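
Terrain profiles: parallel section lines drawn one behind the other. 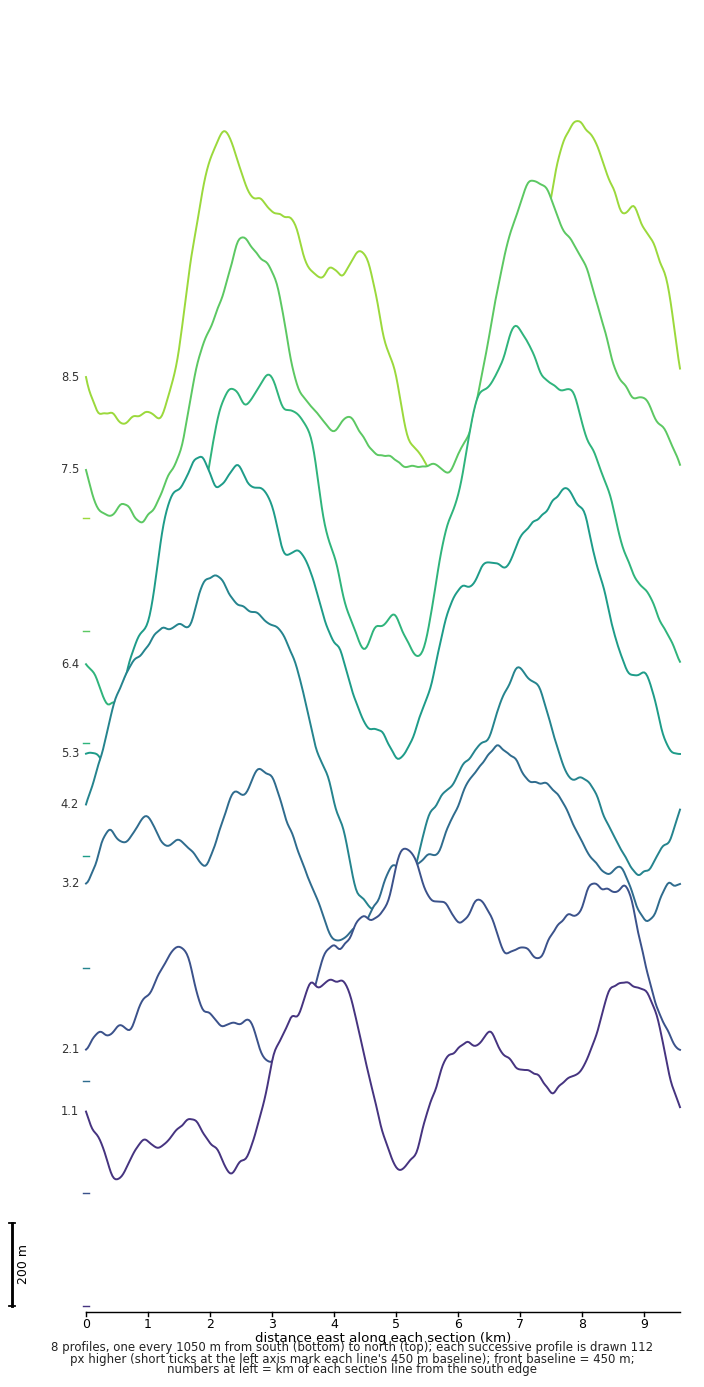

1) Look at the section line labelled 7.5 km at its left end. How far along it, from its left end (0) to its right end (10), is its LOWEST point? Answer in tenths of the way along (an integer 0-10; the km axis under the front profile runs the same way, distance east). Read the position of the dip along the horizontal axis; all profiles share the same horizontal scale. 1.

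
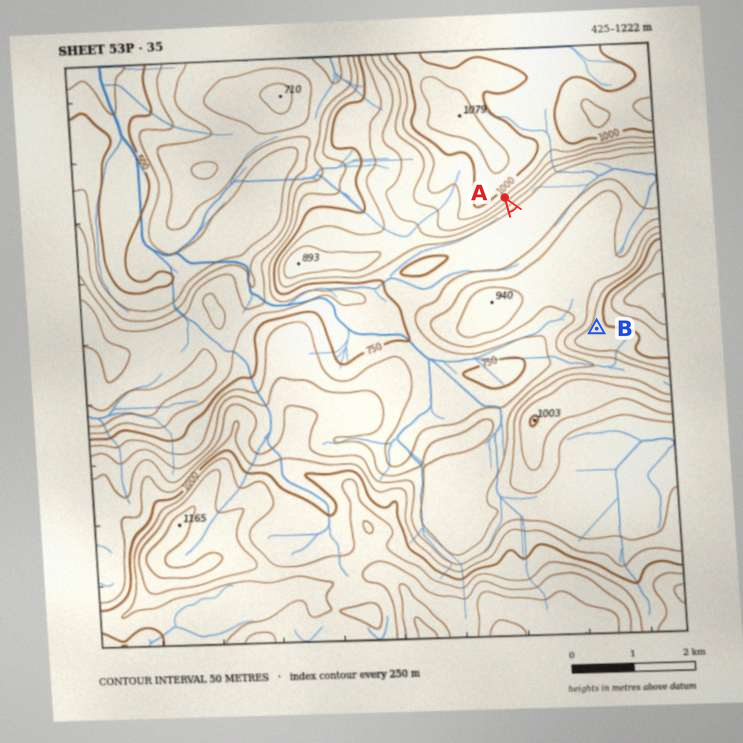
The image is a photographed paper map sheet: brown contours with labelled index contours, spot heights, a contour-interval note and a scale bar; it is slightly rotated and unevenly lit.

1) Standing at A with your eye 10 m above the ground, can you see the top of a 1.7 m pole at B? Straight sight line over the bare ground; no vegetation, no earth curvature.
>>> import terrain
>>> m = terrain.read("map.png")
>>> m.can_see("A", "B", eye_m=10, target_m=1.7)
True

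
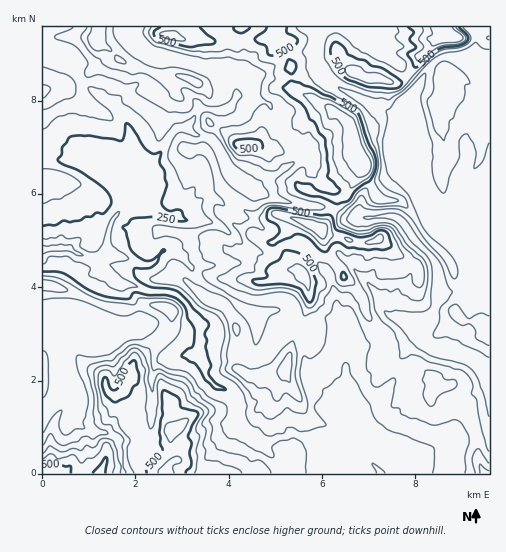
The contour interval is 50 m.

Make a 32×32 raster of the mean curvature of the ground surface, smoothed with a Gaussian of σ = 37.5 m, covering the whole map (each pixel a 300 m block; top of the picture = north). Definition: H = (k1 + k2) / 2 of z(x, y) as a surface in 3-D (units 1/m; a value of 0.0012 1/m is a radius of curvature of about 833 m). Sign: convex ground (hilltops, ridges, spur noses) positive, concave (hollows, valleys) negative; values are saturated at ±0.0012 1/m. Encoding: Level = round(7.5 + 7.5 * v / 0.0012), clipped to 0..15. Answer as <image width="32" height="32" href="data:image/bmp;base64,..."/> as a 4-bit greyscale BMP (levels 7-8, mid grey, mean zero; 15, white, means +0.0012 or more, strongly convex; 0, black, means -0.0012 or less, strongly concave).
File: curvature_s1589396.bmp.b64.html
<image width="32" height="32" href="data:image/bmp;base64,Qk12AgAAAAAAAHYAAAAoAAAAIAAAACAAAAABAAQAAAAAAAACAAATCwAAEwsAABAAAAAAAAAAAAAAABEREQAiIiIAMzMzAERERABVVVUAZmZmAHd3dwCIiIgAmZmZAKqqqgC7u7sAzMzMAN3d3QDu7u4A////AKt50pe5lamdeHd3eHeHeE2Vh/DjWpVnhlqHd4d3h3aIgnWQpYqIV1RWZ3eHd3ZmaIVVi5Wdw0RnpYmHd3d4hpZaVal1eL+narW1d3aoiYe1h1Lqdax1VFeV5mdnaHp4hpZV98H5o0K5fVaGaneJm8SWe+T3Y2V/yZ8nd3mHi7l1lZQm+DVmW0VfSXdph6UzR4d3dFa3hVt3aFt2Z5lWhpqHd3Zla3U+d3aodlu1Zol6d3V8lp8Eald2dmR9FWZ9eFWup5yRL8NVMm41qHaYSWj/hHEleORqz8rLXrGFqUhnRXlKx5pHd2Wq5S8lupkfV4ozVFk2WZeGSIODNmzQx3dCX0mqdom3WrY1rP/6CoWImJZbisyIRbVFj+Ul81lpd5eHk5VCVcdo/9SCAAD0iHiId6hYmmZqgyAErx7/VpdoiaqFhmh5qEWM+janRlW1iLp1aHZolcJnVLOZzidl1ZdVZ3hnapaEd7dSis8mdrhoh3d4WFy8D/6Hc4nmJ3W3WIZ3ekeyJqlZaIV49HZmx2h2eLZ4iExVaVZ2ztWVZsd3l5pVh4qjhHY1fvYhYVu4abqTZ2l3XneH7LkQKK8FqHh4W2WYveZWZFl0PP/nwNmHdlWPpkIUVVlplIuWQ/ckZmZdt1M2ysqHyIO8RWZOhziIa6Vn/Xh5l5h1dWd4ec9J"/>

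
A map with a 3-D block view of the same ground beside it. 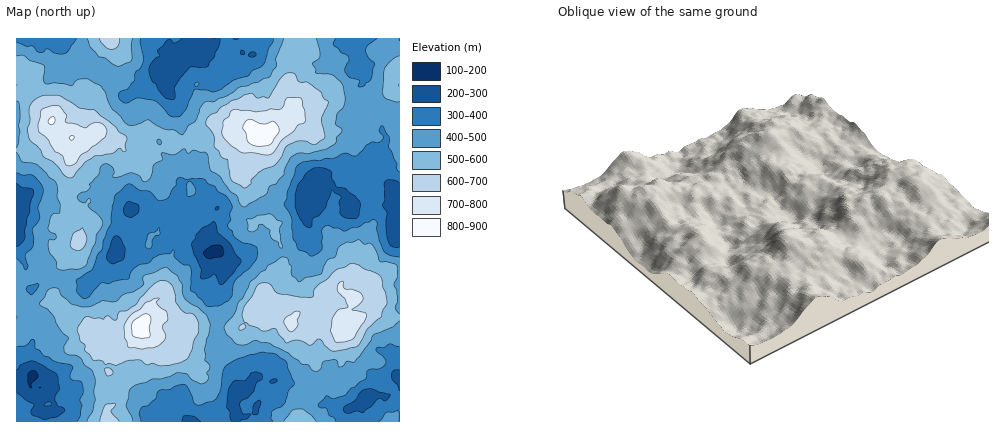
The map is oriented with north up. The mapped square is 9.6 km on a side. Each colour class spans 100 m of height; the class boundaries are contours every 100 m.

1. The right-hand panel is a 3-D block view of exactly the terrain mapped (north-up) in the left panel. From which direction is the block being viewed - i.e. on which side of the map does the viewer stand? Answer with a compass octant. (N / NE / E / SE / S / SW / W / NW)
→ SW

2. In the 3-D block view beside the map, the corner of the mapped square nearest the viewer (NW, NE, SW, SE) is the SW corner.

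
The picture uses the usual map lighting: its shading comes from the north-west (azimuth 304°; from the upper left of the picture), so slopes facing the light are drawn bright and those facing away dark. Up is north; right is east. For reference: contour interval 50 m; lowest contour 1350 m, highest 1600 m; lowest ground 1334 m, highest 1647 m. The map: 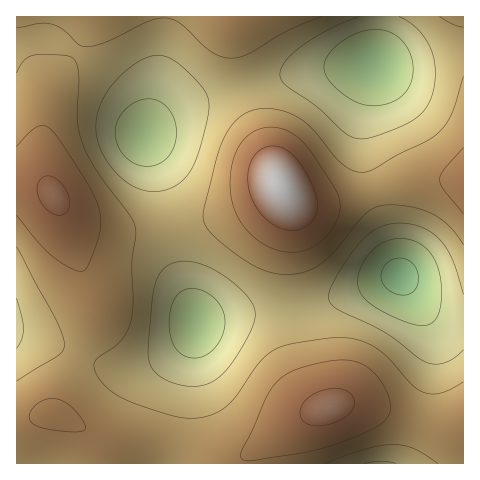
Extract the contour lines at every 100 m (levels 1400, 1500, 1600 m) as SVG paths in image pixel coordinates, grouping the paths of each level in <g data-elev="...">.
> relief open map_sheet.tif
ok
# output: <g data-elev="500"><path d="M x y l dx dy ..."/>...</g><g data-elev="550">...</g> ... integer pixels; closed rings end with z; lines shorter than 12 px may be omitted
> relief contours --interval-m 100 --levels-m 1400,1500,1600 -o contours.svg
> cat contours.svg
<g data-elev="1400"><path d="M189 358l-9-5-7-9-3-11-1-14 2-13 5-10 9-6 9-2 13 5 10 8 6 11 2 13-4 14-9 11-11 7z"/><path d="M414 325l-19-8-20-10-11-9-5-10-1-14 7-15 11-12 14-7 15-1 15 5 12 11 7 15 3 24-1 12-3 9-4 6-5 4-6 1z"/><path d="M143 166l-12-5-9-9-6-12-1-11 4-12 10-11 11-6 12-1 10 4 9 9 5 12 0 14-4 13-7 9-11 6z"/><path d="M368 105l-17-5-17-13-8-12-2-12 3-7 6-7 16-12 19-7 16 0 13 6 11 12 5 15-1 15-6 13-9 9-14 5z"/></g><g data-elev="1500"><path d="M325 463l40-14 28-4 11 0 9 3 25 15"/><path d="M463 382l-22 11-9 1-8-2-12-7-23-27-13-10-19-8-20-3-45 7-19 6-15 14-28 39-12 9-12 5-17 1-16-2-40-13-20-10-14-15-4-8-1-6 4-6 22-17 6-8 4-10 3-17-1-41 4-29-1-11-6-11-33-45-13-25-5-21 1-47-2-10-3-6-4-3-6-2-31 0-9 6-7 12"/><path d="M17 247l40 74 6 14 1 9-1 6-4 5-42 26"/><path d="M463 76l-11 37-6 11-7 8-13 9-28 14-24 14-9 3-10-1-12-6-9-9-22-28-9-8-10-5-13-5-13-2-11 1-11 4-13 11-10 19-7 21-12 52 2 8 4 7 24 21 25 16 22 6 21-1 18-8 15-13 30-37 10-7 9-3 26 1 23 8 16 11 15 20"/><path d="M17 27l23-4 12 1 11 6 17 15 8 2 21-6 42-21 9-2 8 0 7 2 7 5 21 20 10 8 9 4 10 1 16-4 38-22 36-15"/><path d="M440 17l13 7 10 3"/></g><g data-elev="1600"><path d="M310 425l8 1 9-1 17-7 6-5 4-6 0-5-2-6-6-6-11-2-13 2-11 6-8 8-3 8 2 8z"/><path d="M288 230l13-1 11-7 5-12-1-14-9-22-13-18-13-9-7-1-7 1-9 5-7 10-3 13 1 15 6 14 9 13 12 9z"/><path d="M56 215l6 0 5-4 3-5-1-9-4-9-6-7-7-5-6 0-5 3-3 3 0 12 7 13 5 5z"/></g>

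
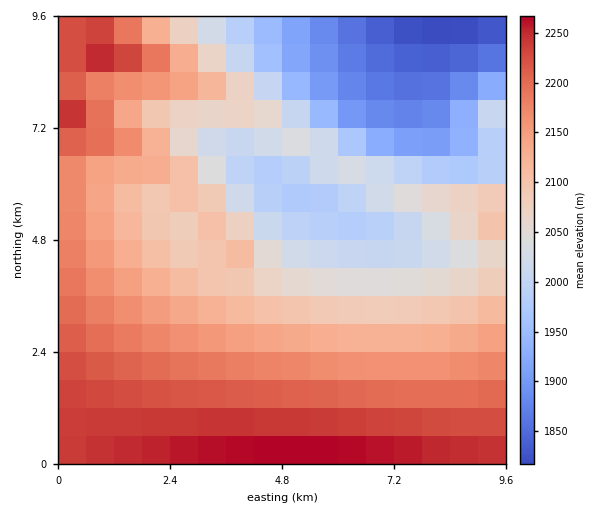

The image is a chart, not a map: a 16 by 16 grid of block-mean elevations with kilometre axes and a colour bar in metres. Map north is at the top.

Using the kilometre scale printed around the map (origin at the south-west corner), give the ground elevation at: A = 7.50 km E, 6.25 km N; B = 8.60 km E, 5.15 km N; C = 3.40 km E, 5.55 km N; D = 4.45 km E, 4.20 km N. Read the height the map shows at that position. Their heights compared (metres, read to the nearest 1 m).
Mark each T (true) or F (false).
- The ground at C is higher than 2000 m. T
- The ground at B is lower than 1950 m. F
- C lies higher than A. T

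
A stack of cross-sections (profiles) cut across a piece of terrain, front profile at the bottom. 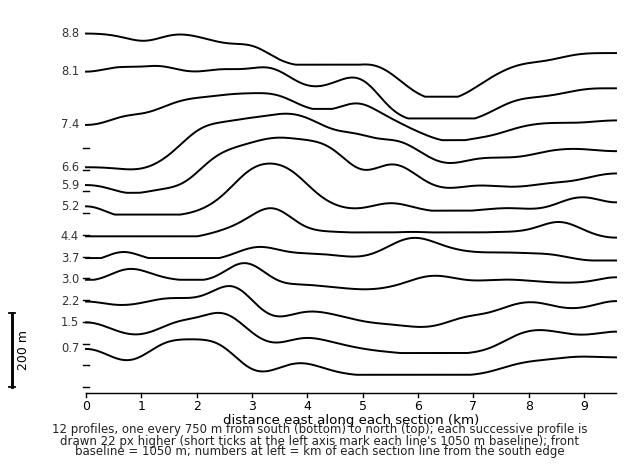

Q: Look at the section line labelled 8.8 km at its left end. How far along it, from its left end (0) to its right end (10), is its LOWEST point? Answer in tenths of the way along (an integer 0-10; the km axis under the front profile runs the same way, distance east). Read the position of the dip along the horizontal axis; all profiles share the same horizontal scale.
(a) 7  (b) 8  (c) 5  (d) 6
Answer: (a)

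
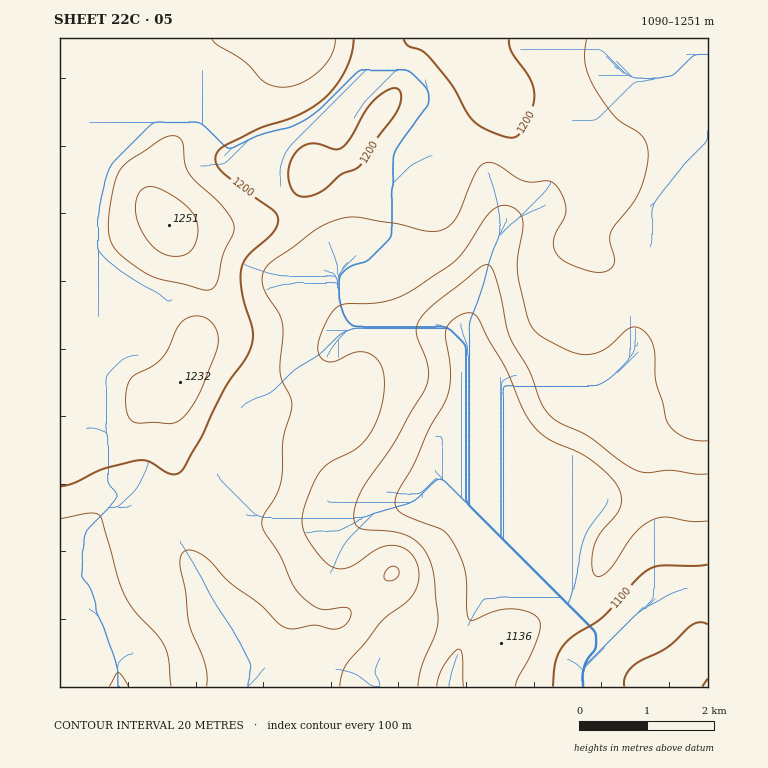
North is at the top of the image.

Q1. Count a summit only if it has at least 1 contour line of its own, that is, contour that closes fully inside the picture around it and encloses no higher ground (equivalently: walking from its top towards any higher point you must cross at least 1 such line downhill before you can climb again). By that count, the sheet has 2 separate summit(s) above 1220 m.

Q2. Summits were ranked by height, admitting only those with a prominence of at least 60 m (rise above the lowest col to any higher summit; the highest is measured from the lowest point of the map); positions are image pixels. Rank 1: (169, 225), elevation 1251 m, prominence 161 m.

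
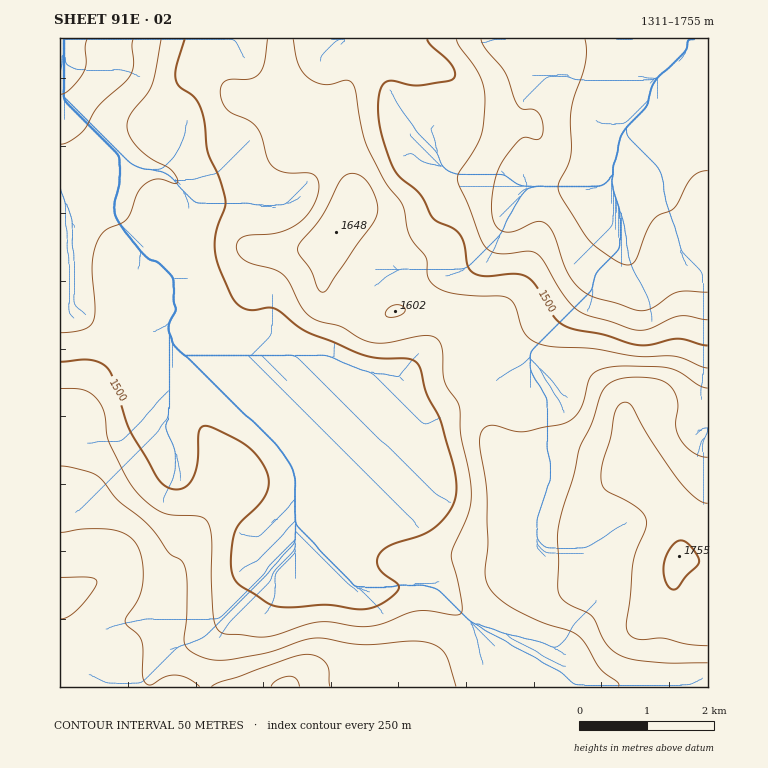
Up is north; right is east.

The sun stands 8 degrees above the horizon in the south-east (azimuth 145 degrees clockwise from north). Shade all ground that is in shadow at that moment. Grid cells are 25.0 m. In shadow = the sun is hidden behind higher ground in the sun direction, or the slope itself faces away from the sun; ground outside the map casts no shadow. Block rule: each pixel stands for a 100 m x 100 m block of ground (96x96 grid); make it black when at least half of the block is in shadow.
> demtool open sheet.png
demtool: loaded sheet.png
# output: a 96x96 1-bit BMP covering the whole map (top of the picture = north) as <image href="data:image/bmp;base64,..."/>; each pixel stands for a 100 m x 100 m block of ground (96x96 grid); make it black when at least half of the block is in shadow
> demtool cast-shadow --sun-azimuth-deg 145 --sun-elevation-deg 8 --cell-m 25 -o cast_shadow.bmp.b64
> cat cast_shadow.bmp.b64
<image width="96" height="96" href="data:image/bmp;base64,Qk2+BAAAAAAAAD4AAAAoAAAAYAAAAGAAAAABAAEAAAAAAIAEAAATCwAAEwsAAAIAAAAAAAAA////AAAAAAAAAAAAAAAAAAAAAAAAAAAfgAAAAAAAAAAAAAH/wAAAAAAAAAAAAAH/4AAAAAAAAAAAAAP/+AAAAAAAAAAAAAH//AAAAAAAAAAAAAH//gAAAAAAAAAAAAH//x+AAAAAAAAAAAD//x/AAAAAAAAAAAD////gAAAAAAAAAAB////wAAAAAAAAAAA////4AAAAAAAAAAAf///4AAAAAAAAAAAH/j/gAAAAAAAAAAAA4AAAAAAAAAAAAAAAAAAAAAAAAAAAAAAAAAAAAAAAAAAAAAAAAAAAAAAAAAAAAAAAAAAAAAAAAAAAAAAAAAAAAAAAAAAAAAAAAAAAAAAAAAAAAAAAAAAAAAAAAAAAAAAAAAABAAAAAAAAAAAAAAAD4AAAAAAAAAAAAAAB8AAAAAAAAAAAAAAB+AAAAAAAAAAAAAAB/AAAAAAAAAAAAAAA+AAAAAAAAAAAAAAAeAAAAAAAAAAAAAAAcAAAAAAAAAAAAAAAAAAAAAAAAAAAAAAAAAAAAAAAAAAAAAAAAAAAAAAAAAAAAAAAAAAAAAAAAAAAAAAAAAAAAAAAAAAAAAAAAAAAAAAAAAAAAAAAAAAAAAAAAAAAAAAAAAAAAAAAAAAAAAAAAAA+AAAAAAAAAAAAAAA/AAAAAAAAAAAAAAB/AAAAAAAAAAAAAAA/gAAAAAAAAAAAAAA/wAAAAAAAAAAAAAAf4AAAAAAAAAAAAAAf8AAAAAAAAAAAAAAP/wAAAAAAAAAAAAAH/+AAAAAAAAAAAAAH//AAAAAAAAAAAAAH//AAAAAAAAAAAAAP//AAAAAAAAAAAAAP/+AAAAAAAAAAAAAf/+AAAAAAAAAAAAAf/+AAAAAAAAAAAAA//+AAAAAAAAAAAAA///AAAAAAAAAAAAA///AAAAAAAAAAAAA///AAAAAAAAAAAgAf/+AAAAAAAAAAB4Af/8AAAAAAAAAAB4Af/gAAAAAAAAAAA8AfwAAAAAAAAAAAAMAPAAAAAAAAAAAAAGAAAAAAAAAAAAAAAHAAAAAAAAAAAAAAAHAAAAAAAAAAAAAAAHgAAAAAAAAB/AAAADgAAAAAAAAD/gAAADgAAAAAAAAD/wAAAAAAAAAAAAAB/4AAAAAAAAAAAAAA/4AAAAAAAAAAAAAA/8AAAAAAAAAAAAAAf8AAAAAAAAAAAAAAP8AAAAAAAAAAAAAAD+AAAAAAAAAAAAAAB8AAAAAAAAAAAAAAAAAAAAAAAAAAAAAAAAAAAAAAAAAAAAAAAAAAAAAAAAAAAAAAAAAAAAAAAAAAAAAAAAAAAAAAAAAAAAAAAAAAAAAAAAAAAAAAAAAAAAAAAAAAAAAAAAAAAAAAAAAAAAAAAAAAAAAAAAAAAAAAAAAAAAAAAAAAOAAAAAAAAAAAAAAAPAAAAAAAAAAAAAAAPAAAAAAAAAAAAAAAPAAAAAAAAAAAAAAAAAAAAAAAAAAAAAAAAAAAAAAAAAAAAAAAAAAAAAAAAAAAAAAAAAAAAAAAAAAAAAAAAAAAAAAAAAAAAAAAAAAAAAAAAAAAAAA="/>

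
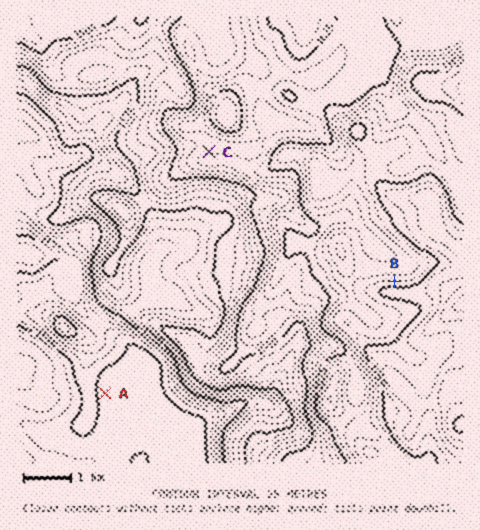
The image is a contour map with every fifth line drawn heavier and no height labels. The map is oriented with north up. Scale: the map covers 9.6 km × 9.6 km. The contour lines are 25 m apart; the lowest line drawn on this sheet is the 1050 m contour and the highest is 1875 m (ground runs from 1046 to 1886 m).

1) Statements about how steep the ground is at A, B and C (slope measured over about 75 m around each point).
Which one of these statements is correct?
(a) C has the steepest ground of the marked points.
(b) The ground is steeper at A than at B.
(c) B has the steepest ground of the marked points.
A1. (c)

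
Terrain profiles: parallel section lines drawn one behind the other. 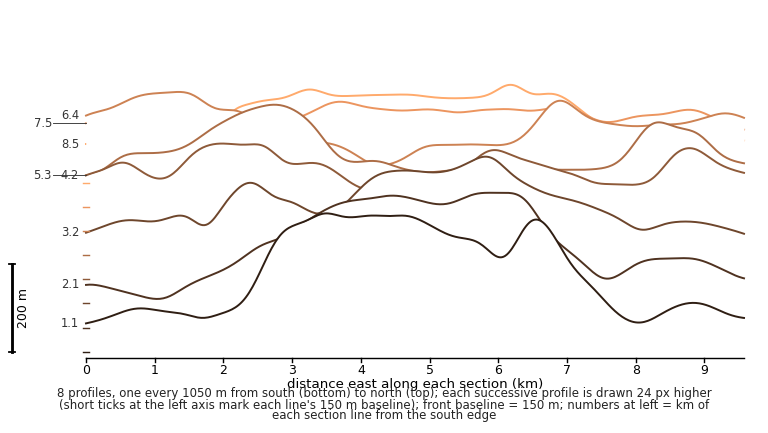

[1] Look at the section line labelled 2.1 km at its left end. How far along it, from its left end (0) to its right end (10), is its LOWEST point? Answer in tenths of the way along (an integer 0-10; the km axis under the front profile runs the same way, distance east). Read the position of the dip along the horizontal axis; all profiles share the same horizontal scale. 1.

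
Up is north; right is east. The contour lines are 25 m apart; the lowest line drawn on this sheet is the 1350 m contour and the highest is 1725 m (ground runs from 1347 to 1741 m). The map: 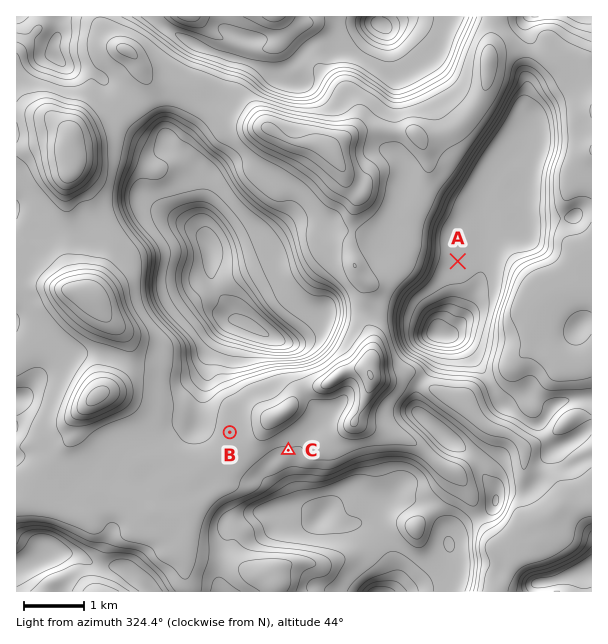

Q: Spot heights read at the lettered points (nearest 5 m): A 1480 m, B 1610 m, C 1600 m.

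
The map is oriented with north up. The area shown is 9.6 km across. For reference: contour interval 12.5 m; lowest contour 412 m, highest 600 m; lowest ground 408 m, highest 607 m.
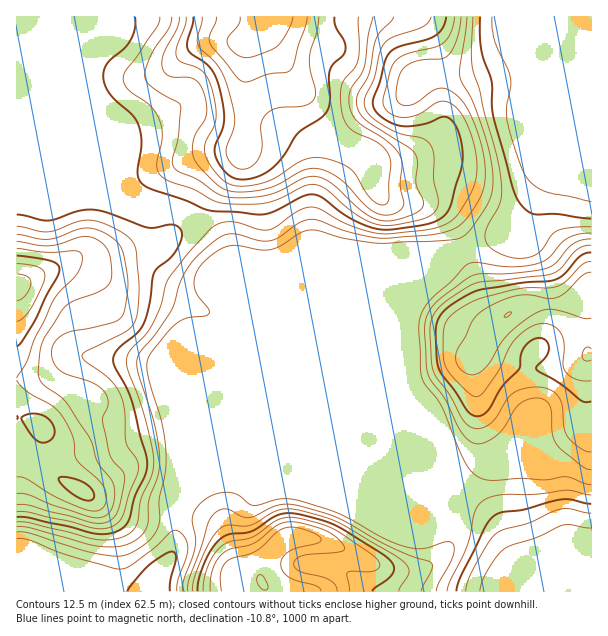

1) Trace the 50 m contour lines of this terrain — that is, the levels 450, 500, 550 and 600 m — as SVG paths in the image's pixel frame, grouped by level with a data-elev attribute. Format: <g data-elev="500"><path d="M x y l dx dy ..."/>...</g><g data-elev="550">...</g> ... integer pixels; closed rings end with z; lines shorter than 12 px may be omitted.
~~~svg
<g data-elev="450"><path d="M447 591l3-10 17-36 8-33 3-6 5-5 8-4 10-2 35-1 30-4 25 5"/><path d="M17 538l13 2 36 15 54 14 12-4 23-17 15-15 4-3 3 1 8 6 3 11-2 10-8 23-1 10"/><path d="M591 227l-21 1-13 3-6 5-12 16-6 4-8 2-10 0-11-3-12-6-5-6-2-6 1-6 14-27 2-18-6-33-12-40-5-24-7-21-1-18 2-33"/></g><g data-elev="500"><path d="M372 591l2-3 15-10 4-6 1-6-6-8-55-34-28-8-17-3-13 3-24 16-21 2-11 6-7 9-8 14-5 16-1 12"/><path d="M17 517l13 1 71 16 16-3 6-3 5-6 7-25 11-24 1-12-15-60-6-14-11-21-2-9 6-9 18-15 6-7 6-20 5-33 4-5 10-8 6-7 6-10 2-9-2-6-6-3-27 3-39-15-13-3-17 1-30 10-31-7"/><path d="M591 253l-10 3-17 18-9 6-33 3-37 6-16 5-17 11-9 7-6 9-1 12 1 27 3 11 15 21 12 18 6 5 7 1 8-5 14-24 17-18 2-14 3-7 6-7 7-3 5 0 4 3 3 7-2 8-10 10-1 3 25 15 20 16 4 2 6-1"/><path d="M135 17l0 12-4 10-6 9-18 15-3 6-1 8 2 7 4 9 23 22 6 10 4 18-4 31 1 6 4 5 9 4 32 11 23 10 50 4 13-1 33-17 12-1 8 3 18 14 14 9 17 7 14 2 39-5 17-7 8-11 11-36 2-15-2-15-5-14-6-8-7-2-21 8-14 1-9 0-10-4-9-6-5-6-2-6 12-42 5-9 9-6 26-7 10-4 8-8 3-11"/></g><g data-elev="550"><path d="M263 590l4-1 1-4-4-7-4-3-3 3 0 3 3 6z"/><path d="M17 477l9 1 29 19 32 13 12 0 4-3 3-4 0-9-4-9-26-26-3-22-11-22-11-10-26-15-8-10"/><path d="M17 378l10-16 7-23 19-38 6-8 18-20 4-7 1-8-1-4-6-3-28 1-30-4"/><path d="M186 17l-1 10-8 20-1 9 5 6 20 8 5 5 4 9 5 18 1 15-2 9-9 17 0 9 4 12 12 14 6 5 7 3 21-1 19-6 29-19 11-2 10 0 15 5 11 5 6 7 13 22 7 6 7 2 4-2 2-5 2-34-2-9-4-6-7-6-22-10-6-5-6-8-3-12-1-15 2-9 3-6 11-12 3-9-1-40"/></g><g data-elev="600"><path d="M240 17l-1 7-10 12-2 6 2 5 5 6 6 3 6 2 18-5 14-7 10-16 5-13"/></g>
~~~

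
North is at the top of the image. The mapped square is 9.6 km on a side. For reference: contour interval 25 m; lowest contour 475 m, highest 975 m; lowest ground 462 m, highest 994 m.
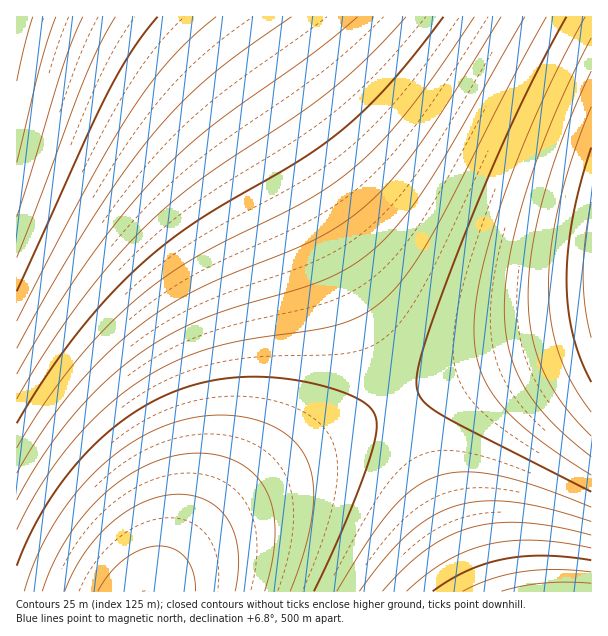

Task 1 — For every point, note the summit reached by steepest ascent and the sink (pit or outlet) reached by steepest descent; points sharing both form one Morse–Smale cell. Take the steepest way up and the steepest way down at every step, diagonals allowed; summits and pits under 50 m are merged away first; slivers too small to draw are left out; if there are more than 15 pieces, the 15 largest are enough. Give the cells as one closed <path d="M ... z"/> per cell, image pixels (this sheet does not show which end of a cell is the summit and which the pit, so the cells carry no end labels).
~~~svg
<path d="M158 16l-142 1 1 575 135 0 47-58 53-47 57-39 88-46-79-166-44-78-34-53-26-33-26-28z"/><path d="M591 16l-433 1 18 14 38 41 26 33 34 53 44 78 80 167 25-12 68-25 101-31z"/><path d="M591 336l-100 30-68 25-26 13 83 188 112-1z"/><path d="M396 403l-69 35-30 18-45 31-53 47-24 27-23 30 327 1-41-98z"/>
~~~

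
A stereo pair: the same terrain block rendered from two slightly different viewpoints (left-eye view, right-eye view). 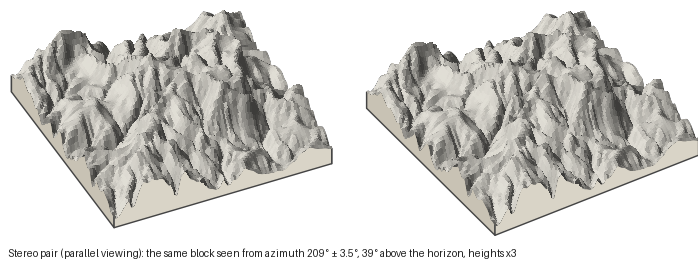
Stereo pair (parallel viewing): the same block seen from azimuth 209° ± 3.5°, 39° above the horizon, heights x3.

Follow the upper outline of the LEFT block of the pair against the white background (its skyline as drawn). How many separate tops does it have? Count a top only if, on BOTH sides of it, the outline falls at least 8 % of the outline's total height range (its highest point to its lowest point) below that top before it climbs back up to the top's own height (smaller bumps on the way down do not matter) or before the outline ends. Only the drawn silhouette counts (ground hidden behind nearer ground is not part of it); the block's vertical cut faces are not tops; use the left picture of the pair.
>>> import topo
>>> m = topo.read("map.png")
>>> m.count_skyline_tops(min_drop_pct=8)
2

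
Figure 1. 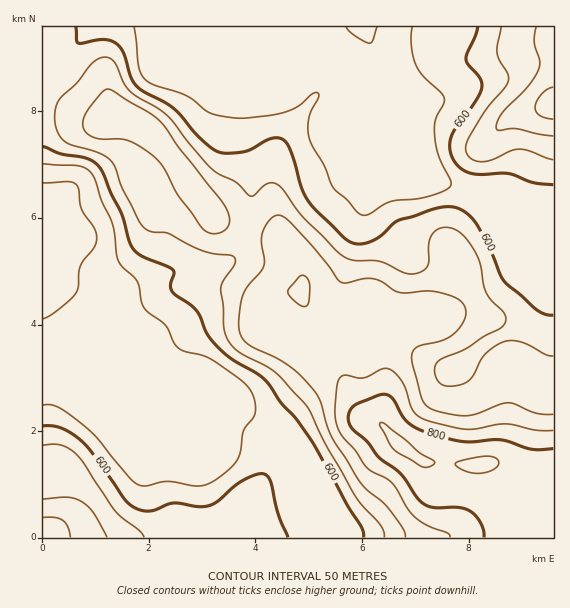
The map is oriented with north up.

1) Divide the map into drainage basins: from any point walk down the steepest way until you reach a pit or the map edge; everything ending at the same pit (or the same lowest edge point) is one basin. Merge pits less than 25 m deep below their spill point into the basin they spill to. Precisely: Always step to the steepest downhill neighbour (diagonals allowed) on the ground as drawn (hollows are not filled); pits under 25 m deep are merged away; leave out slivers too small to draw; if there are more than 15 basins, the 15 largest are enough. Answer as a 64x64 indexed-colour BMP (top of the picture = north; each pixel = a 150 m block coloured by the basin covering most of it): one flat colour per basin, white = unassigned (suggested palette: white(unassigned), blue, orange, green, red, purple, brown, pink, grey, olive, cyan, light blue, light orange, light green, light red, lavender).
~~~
<image width="64" height="64" href="data:image/bmp;base64,Qk12CAAAAAAAAHYAAAAoAAAAQAAAAEAAAAABAAQAAAAAAAAIAAATCwAAEwsAABAAAAAAAAAA////ALR3HwAOf/8ALKAsACgn1gC9Z5QAS1aMAMJ34wB/f38AIr28AM++FwDox64AeLv/AIrfmACWmP8A1bDFABERERERERERERERERERERERERERERERERERERERERERERERERERERERERERERERERERERERERERERERERERERERERERERERERERERERERERERERERERERERERERERERERERERERERERERERERERERERERERERERERERERERERERERERERERERERERERERERERERERERERERERERERERERERERERERERERERERERERERERERERERERERERERERERERERERERERERERERERERERERERERERERERERERERERERERERERERERERERERERERERERERERERERERERERERERERERERERERERERERERERERERERERERERERERERERERERERERERERERERERERERERERERERERERERERERERERERERERERERERERERERERERERERERERERERERERERERERERERERERERERERERERERERERERERERERERERERERERERERERERERERERERERERERERERERERERERERERERERERERERERERERERERERERERERERERERERERERERERERERERERERERERERERERERERERERERERERERERERERERERERERERERERERERERERERERERERERERERERERERERERERERERERERERERERERERERERERERERERERERERERERERERERERERERERERERERERERERERERERERERERERERERERERERERERERERERERERERERERERERERERERERERERERERERERERERERERERERERERERERERERERERERERERERERERERERERERERERERERERERERERERERERERERERIiIhEREREREREREREREREREREREREREREREREREREREiIiEREREREREREREREREREREREREREREREREREREREiIiIRERERERERERERERERERERERERERERERERERERESIiIhERERERERERERERERERERERERERERERERERERESIiIiERERERERERERERERERERERERERERERERERERERIiIiIREREREREREREREREREREREREREREREREREREREiIiIhERERERERERERERERERERERERERERERESIRERIiIiIiEREREREREREREREREREREREiIhERESIiIiIiIiIiIiIREREREREREREREREREREREiIiIREiIiIiIiIiIiIiIhEREREREREREREREREREREiIiIiIiIiIiIiIiIiIiIiERERERERERERERERERERERIiIiIiIiIiIiIiIiIiIiIRERERERERERERERERERERIiIiIiIiIiIiIiIiIiIiIhEREREREREREREREREREREiIiIiIiIiIiIiIiIiIiIiERERERERERERERERERERESIiIiIiIiIiIiIiIiIiIiIRERERERERERERERERERESIiIiIiIiIiIiIiIiIiIiIhERERERERERERERERERESIiIiIiIiIiIiIiIiIiIiIiERERERERERERERERERESIiIiIiIiIiIiIiIiIiIiIiIRERERERERERERERESIiIiIiIiIiIiIiIiIiIiIiIiIhEREREREREREREREiIiIiIiIiIiIiIiIiIiIiIiIiIiERERERERERERERIiIiIiIiIiIiIiIiIiIiIiIiIiIiIREREREREREREREiIiIiIiIiIiIiIiIiIiIiIiIiIiIhEREREREREREREiIiIiIiIiIiIiIiIiIiIiIiIiIiIiEREREREREREREiIiIiIiIiIiIiIiIiIiIiIiIiIiIiIREREREREREREiIiIiIiIiIiIiIiIiIiIiIiIiIiIiIhERERERERERESIiIiIiIiIiIiIiIiIiIiIiIiIiIiIiERERERERERESIiIiIiIiIiIiIiIiIiIiIiIiIiIiIiIRERERERERESIiIiIiIiIiIiIiIiIiIiIiIiIiIiIiIhERERERERERIiIiIiIiIiIiIiIiIiIiIiIiIiIiIiIiERERERERERIiIiIiIiIiIiIiIiIiIiIiIiIiIiIiIiIRERERERERIiIiIiIiIiIiIiIiIiIiIiIiIiIiIiIiIhERERERERIiIiIiIiIiIiIiIiIiIiIiIiIiIiIiIiIiERESIiEiIiIiIiIiIiIiIiIiIiIiIiIiIiIiIiIiIiIREiIiIiIiIiIiIiIiIiIiIiIiIiIiIiIiIiIiIiIiIiIiIiIiIiIiIiIiIiIiIiIiIiIiIiIiIiIiIiIiIiIiIiIiIiIiIiIiIiIiIiIiIiIiIiIiIiIiIiIiIiIiIiIiIiIiIiIiIiIiIiIiIiIiIiIiIiIiIiIiIiIiIiIiIiIiIiIiIiIiIiIiIiIiIiIiIiIiIiIiIiIiIiIiIiIiIiIiIiIiIiIiIiIiIiIiIiIiIiIiIiIiIiIiIiIiIiIiIiIiIiIiIiIiIiIiIiIiIiIiIiIiIiIiIiIiIiIiIiIiIiIiIiIiIiIiIiIiIiIiIiIiIiIiIiIiIiIiIiIiIiIiIiIiIiIiIiIiIiIiIiIiIiIiIiIiIiIiIiIiIiIiIiIiIiIiIiIiIiIiIiIiIiIiIiIiIiIiIiIiIiIiIiIiIiIiIiIiIiIiIiIiIiIiIiIiIiIiIiIiIiIiIiIi"/>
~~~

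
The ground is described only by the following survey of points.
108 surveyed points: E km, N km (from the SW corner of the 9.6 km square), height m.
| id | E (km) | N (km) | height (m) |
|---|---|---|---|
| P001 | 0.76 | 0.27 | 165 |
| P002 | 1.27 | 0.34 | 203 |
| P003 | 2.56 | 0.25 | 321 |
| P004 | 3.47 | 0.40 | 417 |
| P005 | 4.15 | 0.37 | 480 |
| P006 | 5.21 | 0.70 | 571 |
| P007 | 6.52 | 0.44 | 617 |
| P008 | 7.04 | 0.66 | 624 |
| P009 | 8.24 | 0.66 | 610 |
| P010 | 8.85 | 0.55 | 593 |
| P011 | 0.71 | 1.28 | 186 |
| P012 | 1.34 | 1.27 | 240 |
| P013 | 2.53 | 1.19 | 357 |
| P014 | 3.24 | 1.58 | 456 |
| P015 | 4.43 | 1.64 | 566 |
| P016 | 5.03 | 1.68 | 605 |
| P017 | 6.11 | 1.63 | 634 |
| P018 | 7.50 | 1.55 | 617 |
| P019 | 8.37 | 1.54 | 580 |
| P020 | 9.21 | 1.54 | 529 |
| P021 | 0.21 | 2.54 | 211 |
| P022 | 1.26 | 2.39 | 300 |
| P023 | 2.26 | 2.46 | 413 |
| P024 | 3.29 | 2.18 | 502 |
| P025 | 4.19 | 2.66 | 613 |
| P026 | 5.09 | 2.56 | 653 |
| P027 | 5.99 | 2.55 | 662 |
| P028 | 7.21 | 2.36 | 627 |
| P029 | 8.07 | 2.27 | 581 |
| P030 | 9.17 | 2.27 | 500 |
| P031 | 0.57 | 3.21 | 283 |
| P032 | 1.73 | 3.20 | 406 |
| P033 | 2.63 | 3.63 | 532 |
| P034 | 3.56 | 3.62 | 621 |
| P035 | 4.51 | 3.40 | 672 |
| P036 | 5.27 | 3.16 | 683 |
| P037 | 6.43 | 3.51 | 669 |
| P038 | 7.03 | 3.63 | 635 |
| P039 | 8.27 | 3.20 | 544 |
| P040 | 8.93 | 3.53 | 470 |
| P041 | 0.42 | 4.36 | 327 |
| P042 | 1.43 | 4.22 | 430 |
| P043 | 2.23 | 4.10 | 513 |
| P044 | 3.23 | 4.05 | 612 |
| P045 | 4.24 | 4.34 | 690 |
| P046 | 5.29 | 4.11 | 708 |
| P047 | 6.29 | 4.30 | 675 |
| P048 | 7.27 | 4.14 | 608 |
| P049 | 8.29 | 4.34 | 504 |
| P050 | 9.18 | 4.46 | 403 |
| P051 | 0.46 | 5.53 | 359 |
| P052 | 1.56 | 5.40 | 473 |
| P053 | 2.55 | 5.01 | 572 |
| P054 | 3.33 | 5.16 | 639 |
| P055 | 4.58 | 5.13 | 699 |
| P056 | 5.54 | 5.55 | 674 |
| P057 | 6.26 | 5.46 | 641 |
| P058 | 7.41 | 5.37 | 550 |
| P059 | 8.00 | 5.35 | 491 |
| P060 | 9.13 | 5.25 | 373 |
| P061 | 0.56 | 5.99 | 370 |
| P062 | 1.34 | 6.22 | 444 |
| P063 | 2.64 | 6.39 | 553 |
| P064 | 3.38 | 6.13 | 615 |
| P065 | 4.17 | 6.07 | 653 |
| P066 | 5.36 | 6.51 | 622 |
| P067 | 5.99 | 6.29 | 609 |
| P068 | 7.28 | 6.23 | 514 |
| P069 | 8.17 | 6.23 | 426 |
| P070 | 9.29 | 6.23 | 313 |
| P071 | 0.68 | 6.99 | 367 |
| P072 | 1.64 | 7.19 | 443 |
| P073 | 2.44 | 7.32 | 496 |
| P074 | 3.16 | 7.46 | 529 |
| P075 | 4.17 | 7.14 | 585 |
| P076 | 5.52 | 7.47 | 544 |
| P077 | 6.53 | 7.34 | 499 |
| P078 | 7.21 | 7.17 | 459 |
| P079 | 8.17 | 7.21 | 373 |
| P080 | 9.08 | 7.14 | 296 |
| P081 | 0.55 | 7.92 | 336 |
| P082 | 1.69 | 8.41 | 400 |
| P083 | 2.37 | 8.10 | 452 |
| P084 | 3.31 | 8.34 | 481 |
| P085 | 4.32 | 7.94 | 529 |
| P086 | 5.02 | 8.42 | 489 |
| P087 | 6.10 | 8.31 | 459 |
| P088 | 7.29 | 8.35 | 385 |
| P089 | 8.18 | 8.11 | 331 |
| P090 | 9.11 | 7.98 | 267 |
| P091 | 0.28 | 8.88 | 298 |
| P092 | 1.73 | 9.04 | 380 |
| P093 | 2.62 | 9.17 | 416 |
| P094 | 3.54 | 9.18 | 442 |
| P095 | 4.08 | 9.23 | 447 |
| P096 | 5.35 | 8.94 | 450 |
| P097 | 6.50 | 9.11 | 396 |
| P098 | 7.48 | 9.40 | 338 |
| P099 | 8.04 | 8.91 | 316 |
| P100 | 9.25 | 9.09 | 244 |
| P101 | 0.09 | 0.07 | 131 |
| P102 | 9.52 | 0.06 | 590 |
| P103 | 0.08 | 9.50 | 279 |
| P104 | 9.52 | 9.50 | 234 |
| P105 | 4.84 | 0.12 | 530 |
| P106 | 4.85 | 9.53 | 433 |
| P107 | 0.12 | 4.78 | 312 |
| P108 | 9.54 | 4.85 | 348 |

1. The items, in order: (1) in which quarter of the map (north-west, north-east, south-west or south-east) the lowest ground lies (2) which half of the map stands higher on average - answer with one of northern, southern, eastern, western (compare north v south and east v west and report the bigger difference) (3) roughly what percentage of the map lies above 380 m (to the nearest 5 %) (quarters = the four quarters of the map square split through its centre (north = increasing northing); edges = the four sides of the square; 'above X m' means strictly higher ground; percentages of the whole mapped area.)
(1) The lowest ground is in the south-west quarter.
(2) Taken as a whole, the eastern half is higher than the western.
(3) Ground above 380 m makes up about 75 % of the sheet.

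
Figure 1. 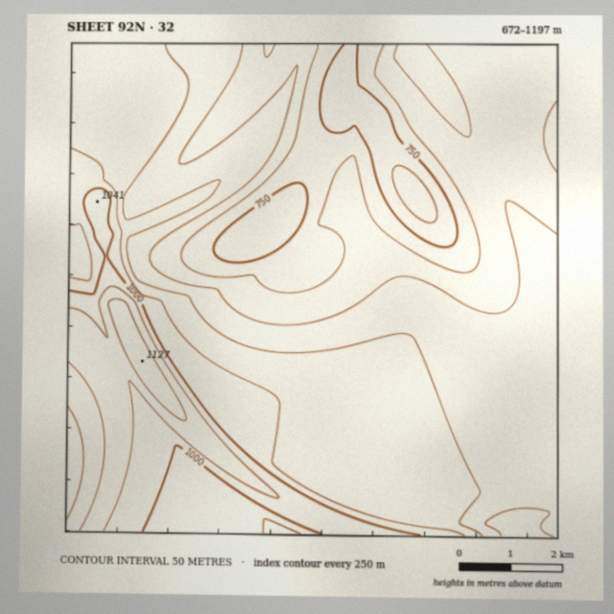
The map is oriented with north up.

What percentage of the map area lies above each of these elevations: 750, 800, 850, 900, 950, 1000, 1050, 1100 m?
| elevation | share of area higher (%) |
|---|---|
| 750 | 94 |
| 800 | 85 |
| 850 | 65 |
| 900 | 43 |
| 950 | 22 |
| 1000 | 14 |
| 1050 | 8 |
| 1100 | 3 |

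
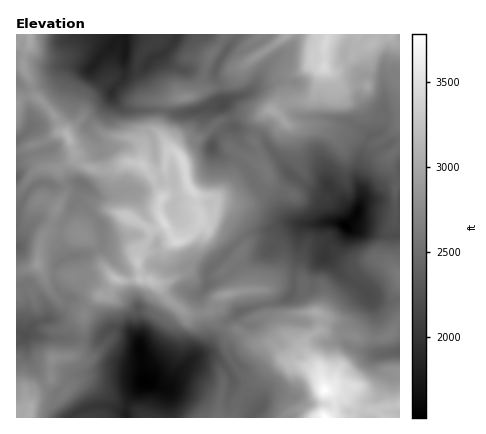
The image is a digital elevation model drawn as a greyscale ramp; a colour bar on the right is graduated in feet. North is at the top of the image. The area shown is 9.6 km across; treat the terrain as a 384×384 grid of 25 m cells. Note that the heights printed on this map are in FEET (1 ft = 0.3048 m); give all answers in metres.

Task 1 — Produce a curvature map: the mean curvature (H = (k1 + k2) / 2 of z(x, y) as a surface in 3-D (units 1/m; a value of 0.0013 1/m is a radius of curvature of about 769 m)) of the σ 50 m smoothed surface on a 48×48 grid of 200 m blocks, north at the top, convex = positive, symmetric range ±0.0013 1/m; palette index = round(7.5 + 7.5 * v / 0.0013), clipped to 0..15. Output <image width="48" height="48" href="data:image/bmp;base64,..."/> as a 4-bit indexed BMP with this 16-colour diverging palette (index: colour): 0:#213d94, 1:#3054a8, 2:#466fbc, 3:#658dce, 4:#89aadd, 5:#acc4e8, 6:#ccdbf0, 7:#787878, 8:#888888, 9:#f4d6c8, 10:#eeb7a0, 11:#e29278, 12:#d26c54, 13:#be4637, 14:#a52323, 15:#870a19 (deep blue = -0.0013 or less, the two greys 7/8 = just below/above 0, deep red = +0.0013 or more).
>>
<image width="48" height="48" href="data:image/bmp;base64,Qk32BAAAAAAAAHYAAAAoAAAAMAAAADAAAAABAAQAAAAAAIAEAAATCwAAEwsAABAAAAAAAAAAlD0hAKhUMAC8b0YAzo1lAN2qiQDoxKwA8NvMAHh4eACIiIgAyNb0AKC37gB4kuIAVGzSADdGvgAjI6UAGQqHAGuWhjNomYKLqYZ5uYpphVeLc534cniqVJvErIQjRYaaiGVmiXpZd0OYiABFZ5abymnGa8hmebdWiGRGaIxZiGSHUTjIenVUh4qlVbuYiZVkVlVXiHxnmHZ2cj/7h8yHdauG13q6h4VlZoZmmGyEiHdTgW3Hqt52VHZGxmZ5h4V2dohmdm1XhoZYyLuXlpZGaHdXpVaZVYZ2dnllZZlZRnWdrKzI3VJb7ZWY+9yMpXdlZ3iUNYW0h3bMlH2H2EYxJJSpyImmuYhDaHeGM0iXipeWiKY1cEVEM1V1VEaVTLlBaHaFSGl2m5t2ipMURKqbuWRXiGanJtciR4l2qWeKl3iLmby4ebmJu2dqmYi4U2VFSbh/lpiMc0eIZBiWV4lmimdjJYnadYeYu2S8mZZCnJd3ZlmsqplmeYbHWXimVXh0dVr8ibuBAnmr3v/ZZnZHiKa0i2ZYzPtQiM+lVph1dTIgIjeHdmVEhph1xlZ7+oQzaLY0Q7//y8ymKESIh3ZUmGdbdolmVYpav8YmkhRnmqqpSYa4ZmZmiXRsWal1Tf2P6424tHdWd3iaWqrIVnZnebrKSJmGn0A8JURao0qWeJmaanN1aHiImnb5VHd21yTfJYdmlUSYhmZ5d4NFiXupmEPZZ1REdFjJl4U0d0Q6p0Rpd5ZXeZvJmDTZZnmJVlnLkZ/mSoZFumZ5drd5l5i7iIS7dpqqVldDsl3Pm7aFWoeJdrmqhEJWVJZ8lpmYVWhV16pXqfRodlSIZoecUERpqIhGlmqXInzeRfRmi7g4eJdlM0MBBFZ4mmpluUh0e//kLpN3m4xIeId2d3iJmAWJi0qnnUZ3m3dkbXN4ln1omYd3m4ebmhOIfGXKe4aINVVUXPZWua6GmHiIzpaJe2NUXsN5VadjaHZTKpZe+a2mhWiJuWdmjVJ6f50yKGIEiHVUilRfITaHdXmnZag0nCV4eiuoq3VsuaVY16N/I1Z5ZouUObZniUiJiZe7uor/qb3Nw9K/VWd3aJtkioZlemiJqGd3ZZtzJJ6rgNT+ZUVnmZlHeIZnq1d5ubpkJJuHZiQ5kc31UweqdqRHeHRouXZ2e0vbYPpnV3aakuuSmQi3a4GZd2VpmJeaVURVzvZFrO3JaujHjHd1eEW3maqoeJdVmJNTargotFmt3biJhchTVmV+6pmZh2eHaZNU21fHZpVFeXEUdn64m+edQ0MxEmh4aJJa5lbKV1IhACIQA1JJl7/WVoZ5qWdmWKW/doeYczrMzM3+pCMmmHqoqrucvXh0aIjJVnebkTmrmIq+7ZVSAkaYh4qJmzm0WDeFZnrHZ0V5iIqnibm8k1Z3Y0pmmX3zeV+YaKlDiqNneZmFeTaZp0iXYyp5llajeMx1RWUSiaSHN3UxW0Xap0aIWuz6pkXDdrlXZniEWJGrRmepe5Cq3mNoNufHSJezVmm6eJqYVpGMhTbKeuUpSvklNee4RqinOG3INHiIdXR6mYJ6Z6wWtD7kBNfYRIjaa3yYRGd4h2V5iJY6hkqTe4KvUrmqdIaJqQ=="/>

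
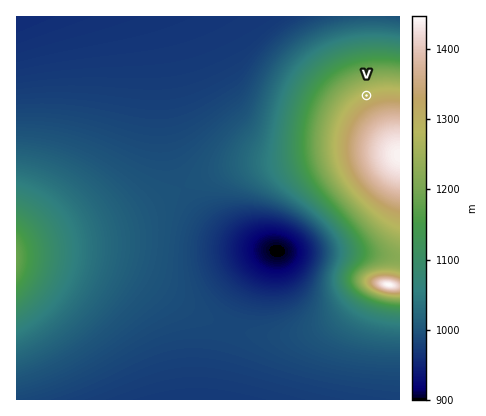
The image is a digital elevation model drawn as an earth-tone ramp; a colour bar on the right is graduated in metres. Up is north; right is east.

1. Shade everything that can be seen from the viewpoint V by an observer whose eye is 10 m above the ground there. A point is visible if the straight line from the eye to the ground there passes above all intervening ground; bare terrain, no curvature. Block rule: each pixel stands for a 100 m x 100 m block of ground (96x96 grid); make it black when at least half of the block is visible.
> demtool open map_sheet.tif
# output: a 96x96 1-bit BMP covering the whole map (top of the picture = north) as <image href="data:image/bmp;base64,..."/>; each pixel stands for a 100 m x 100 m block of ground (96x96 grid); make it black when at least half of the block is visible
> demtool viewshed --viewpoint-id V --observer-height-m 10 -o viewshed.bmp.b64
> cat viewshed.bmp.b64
<image width="96" height="96" href="data:image/bmp;base64,Qk2+BAAAAAAAAD4AAAAoAAAAYAAAAGAAAAABAAEAAAAAAIAEAAATCwAAEwsAAAIAAAAAAAAA////AAAAAAAAAAAAAAAAAAAAAAAAAAAAAAAAAAAAAAAAAAAAAAAAAAAAAAAAAAAAAAAAAAAAAAAAAAAAAAAAAAAAAAAAAAAAAAAAAAAAAAAAAAAAAAAAAAAAAAAAAAAAAAAAAAAAAAAAAAAAAAAAAAAAAAAAAAAAAAAAAAAAAAAAAAAAAAAAAAAAAAAAAAAAAAAAAAAAAAAAAAAAAAAAAAAAAAAAAAAAAAAAAAAAAAAAAAAAAAAAAAAAAAAAAAAAAAAAAAAAAACAAAAAAAAAAAAAAADAAAAAAAAAAAAAAADgAAAAAAAAAAAAAAD4AAAAAAAAAAAAAAD8AAAAAAAAAAAAAAD+AAAAAAAAAAAAAAD/AAAAAAAAAAAAAAD/gAAAAAAAAAAAAAD/wAAAAAAAAAAAAAD/4AAAAAAAAAAAAAD/8AAAAAAAAAAAAAD/+AAAAAAAAAAAAAD//AAAAAAAAAAAAAD//AAAAAAAAAAAAAD//gAAAAAAAAAAAAD//wAAAAAAAAAAAAD//4AAAAAAAAAAAAD//8AAAAAAAAAAAAD//8AAAAAAAAAAAAD//+AAAAAAAAAAAAD///AAAAAAAAAAAAD///gAAAAAAAAAAAD///wAAAAAAAAAAAD///wAAAAAAAAAAAD///4AAAAAAAAAAAD///8AAAAAAAAAAAD///+AAAAAAAAAAAD////AAAAAAAAAAAD////AAAAAAAAAAAD////gAAAAAAAAAAD////wAAAAAAAAAAD////4AAAAAAAAAAD////8AAAAAAAAAAD////+AAAAAAAAAAD////+AAAAAAAAAAD/////AAAAAAAAAAD/////gAAAAAAAAAD/////wAAAAAAAAAD/////4AAAAAAAAAD/////8AAAAAAAAAD/////+AAAAAAAAAD//////AAAAAAAAAD//////gAAAAAAAAD//////wAAAAAAAAD//////4AAAAAAAAD//////8AAAAAAAAD//////+AAAAAAAAD///////AAAAAAAAD///////gAAAAAAAD///////wAAAAAAAD///////4AAAAAAAD///////8AAAAAAAD///////+AAAAAAAD////////AAAAAAAD////////gAAAAAAD////////wAAAAAeD////////4AAAAB/D////////8AAAAD/D////////+AAAAD/j/////////AAAAH/D/////////wAAAP/D/////////4AAAf/D/////////+AAA/+D//////////gAD/+D///////////A//8D//////////////4D//////////////4D//////////////wD//////////////wD//////////////wD//////////////wD//////////////4D//////////////4D//////////////8D//////////////8D//////////////+D///////////////D///////////////j///////////////7///////////////8="/>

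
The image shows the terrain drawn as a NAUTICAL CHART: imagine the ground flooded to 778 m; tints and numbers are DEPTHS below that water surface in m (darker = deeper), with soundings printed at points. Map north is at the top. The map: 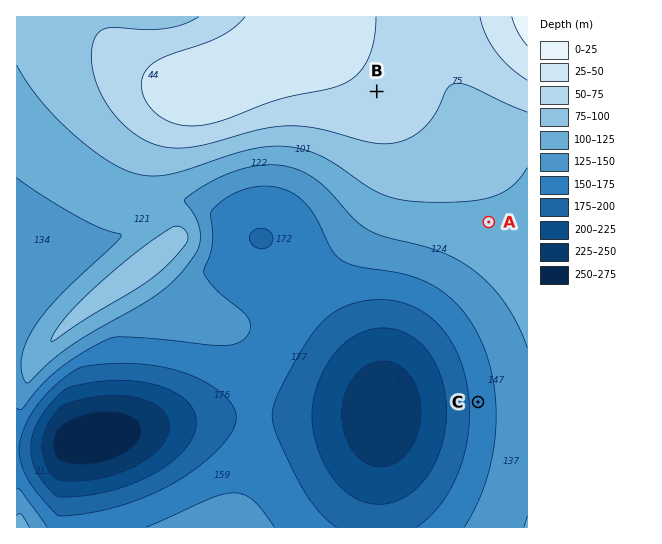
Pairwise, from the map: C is lower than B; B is higher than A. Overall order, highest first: B A C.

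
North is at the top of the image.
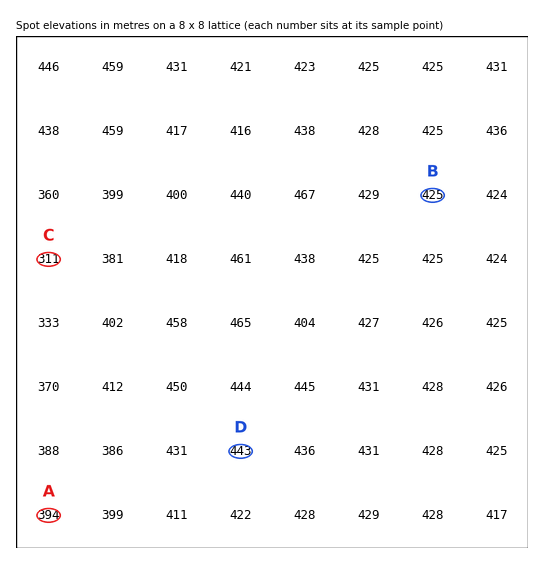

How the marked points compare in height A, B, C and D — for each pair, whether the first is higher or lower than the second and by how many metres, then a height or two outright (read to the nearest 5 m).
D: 135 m higher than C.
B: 115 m higher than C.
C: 85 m lower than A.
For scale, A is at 395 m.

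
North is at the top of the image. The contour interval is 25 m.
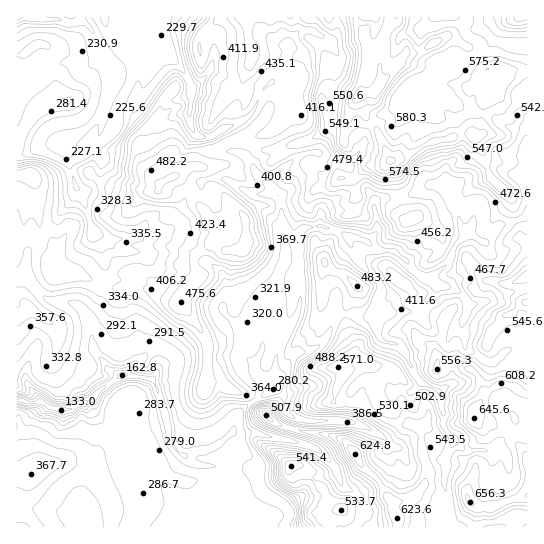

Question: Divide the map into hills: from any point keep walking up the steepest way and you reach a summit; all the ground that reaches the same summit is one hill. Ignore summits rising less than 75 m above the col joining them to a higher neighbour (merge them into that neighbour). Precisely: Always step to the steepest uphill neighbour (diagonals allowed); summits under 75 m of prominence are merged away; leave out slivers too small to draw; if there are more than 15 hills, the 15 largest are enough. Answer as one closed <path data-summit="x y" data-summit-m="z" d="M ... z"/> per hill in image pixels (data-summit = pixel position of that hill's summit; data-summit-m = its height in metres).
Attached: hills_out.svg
<path data-summit="378 87" data-summit-m="696" d="M478 16l-461 0-1 383 11 4 14-2 10 7 19 1 20-9 12-12 18-11-13-10-12-16-3-8 0-13-4-12 8-8 8-15 4-21-8-31-8-12-7-28-5-12 7-2 13-16 1-15-8-11 0-6 6-6 4-10 0-19 8-33-2-10 8-3 4-6 0-16 4-3 12-4 12 2-4 12 0 38 8 8 17 10 21-6-2 27 4 9 5 5 15 0 26-15 5 4 3 5 8 7-10 5-2 12 6 7 10 16 20 18 2 8 4 56-5 10-5 22-12 20 0 38-8 14-14-8-7 2-12 0-4 3-44 0-12 5-5 7-1-6-5-5-9-2-7 4-8 11 24 5 4 3 10 31 4 26 7 11 10 6 11-5 16-3 20-16 25 1 19 6 9 0 6-22-5-4-3-6 0-10-8-10 3-9 9-17 7-8 15-2 8-4 7-8 12-24 17 0 5 2 8 0 8-6 6 4 13-3 20 0 21-19 1-8-5-7 17-15 7-17 11-13 15 8 5 0 13-16 10-1 19-10 0-167-33-6-16-14z"/><path data-summit="470 502" data-summit-m="656" d="M527 215l-18 9-10 1-13 16-5 0-15-8-11 13-7 17-17 15 5 7-1 8-21 19-20 0-13 3-6-4-8 6-8 0-5-2-17 0-9 20-10 12-12 5-8 0-10 9-12 26 8 10 0 10 3 6 6 4 16 4 40 0 20 8 4 0 3-3 18-34 5-3 12 3 10-11 16 8 4 8 3 30 9 12 0 4-8 14 2 10-3 14 5 26-1 15 3 6 77-1z"/><path data-summit="246 243" data-summit-m="518" d="M146 31l-9 0-12 4-4 3 0 16-4 6-8 3 2 10-8 33 0 19-4 10-6 6 0 6 8 11 0 9-9 18-5 4-7 2 5 12 7 28 8 12 8 31-4 21-8 15-8 8 4 12 1 19 14 18 12 9 7-1 7-10 9-6 9 2 5 5 1 6 5-7 12-5 44 0 4-3 12 0 7-2 13 9 9-15 0-38 12-20 5-22 5-10 0-17-2-7-3-37-21-21-10-16-6-7 2-12 10-5-14-16-22 10-6 5-15 0-5-5-4-9 2-27-21 6-17-10-8-8 0-38 4-10 0-2z"/><path data-summit="33 474" data-summit-m="368" d="M130 375l-12 2-16 11-12 12-20 9-19-1-10-7-14 2-5-3-6 1 1 127 215-1-8-57-6-3-24-3-18-14-7-11-4-26-10-31-4-3z"/><path data-summit="355 454" data-summit-m="625" d="M421 381l-10 11-9-3-8 3-9 19-12 18-24-8-40 0-14-4-2 0-2 4-4 17-3 1 17 4 18 8 17 18 5 16 13 7 7 7 2 14-7 12 1 3 94-1-3-5 1-15-5-26 3-14-2-10 8-14 0-4-9-12 0-13-3-5-1-16z"/><path data-summit="521 17" data-summit-m="661" d="M527 16l-48 0 0 11 16 14 23 6 9 0z"/>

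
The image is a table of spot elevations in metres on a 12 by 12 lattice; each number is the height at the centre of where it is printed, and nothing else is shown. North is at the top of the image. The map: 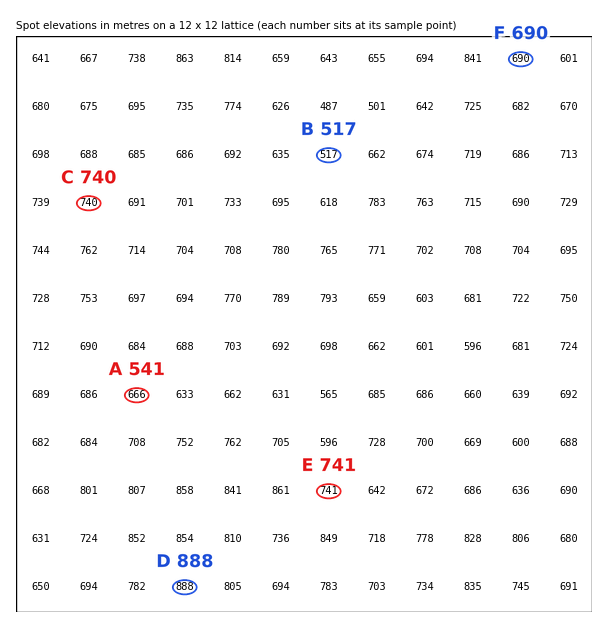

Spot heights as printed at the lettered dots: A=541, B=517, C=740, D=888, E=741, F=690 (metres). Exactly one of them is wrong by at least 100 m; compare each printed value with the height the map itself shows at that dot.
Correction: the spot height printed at A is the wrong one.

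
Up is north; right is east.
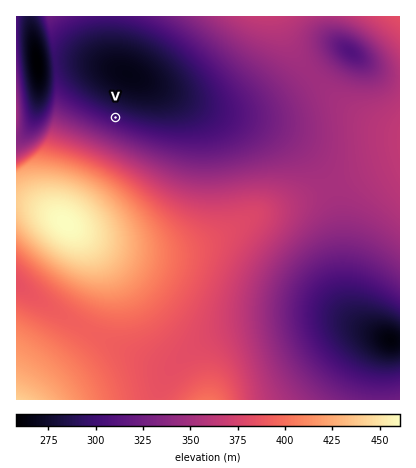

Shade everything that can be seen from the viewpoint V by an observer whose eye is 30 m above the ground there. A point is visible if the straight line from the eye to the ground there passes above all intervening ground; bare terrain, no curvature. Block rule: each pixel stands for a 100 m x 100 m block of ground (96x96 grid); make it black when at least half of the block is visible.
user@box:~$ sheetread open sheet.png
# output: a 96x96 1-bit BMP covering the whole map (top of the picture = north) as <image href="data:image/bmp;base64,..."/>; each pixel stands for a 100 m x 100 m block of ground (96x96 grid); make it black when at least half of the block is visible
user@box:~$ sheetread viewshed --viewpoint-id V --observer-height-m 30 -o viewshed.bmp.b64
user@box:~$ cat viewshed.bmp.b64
<image width="96" height="96" href="data:image/bmp;base64,Qk2+BAAAAAAAAD4AAAAoAAAAYAAAAGAAAAABAAEAAAAAAIAEAAATCwAAEwsAAAIAAAAAAAAA////AAAAAAAAAAAAAAAAAAAAAAAAAAAAAAAAAAAAAAAAAAAAAAAAAAAAAAAAAAAAAAAAAAAAAAAAAAAAAAAAAAAAAAAAAAAAAAAAAAAAAAAAAAAAAAAAAAAAAAAAAAAAAAAAAAAAAAAAAAAAAAAAAAAAAAAAAAAAAAAAAAAAAAAAAAAAAAAAAAAAAAAAAAAAAAAAAAAAAAAAAAAAAAAAAAAAAAAAAAAAAAAAAAAAAAAAAAAAAAAAAAAAAAAAAAAAAAAAAAAAAAAAAAAAAAAAAAAAAAAAAAAAAAAAAAAAAAAAAAAAAAAAAAAAAAAAAAAAAAAAAAAAAAAAAAAAAAAAAAAAAAAAAAAAAAAAAAAAAAAAAAAAAAAAAAAAAAAAAAAAAAAAAAAAAAAAAAAAAAAAAAAAAAAAAAAAAAAAAAAAAAAAAAAAAAAAAAAAAAAAAAAAAAAAAAAAAAAAAAAAAAAAAAAAAAAAAAAAAAAAAAAAAAAAAAAAAAAAAAAAAAAAAAAAAAAAAAAAAAAAAAAAAAAAAAAAAAAAAAAAAAAAAAAAAAAAAAAAAAAAAAAAAAAAAAAAAAAAAAAAAAAAAAAAAAAAAAAAAAAAAAAAAAAAAAAAAAAAAAAAAAAAAAAAAAAAAAAAAAAAAAAAAAAAAAAAAAAAAAAAAAAAAAAAAAAAAAAAAAAAAAAAAAAAAAAAAAAAAAAAAAAAAAAAAAAAAAAAAAAAAAAAAAAAAAAAAAAAAAAAAAAAAAAAAAH4AAAAAAAAAAAAAA//gAAAAAAAAAAAAD//4AAAAAAAAAAAAP//+AAAAAAAAAAAA///+AAAAAEAAAAAD////AAAAA8AAA/Af////gAAAD8AAH///////wAAAf8AA////////8AAD/8AB/////////AAf/8AH/////////4H//8AP/////////////8Af/////////////8A//////////////8B//////////////8B//////////////8B//////////////8B//////////////8A//////////////8A//////////////8Af/////////////8Af/////////////8Af/////////////8AP/////////////8AP/////////////+AP/////////////+AP/////////////+AP/////////////+AP///////////4A+AP///////////gAfAP//////////+AAPAP//////////4AAHAP//////////wAAHAP//////////gAAHAP//////////AAAHAP/////////+AAAHAP/////////8AAAHAP/////////4AAAHAf/////////wAAAPAf/////////gAAAPAf/////////AAAAfAf/////////AAAAfAf////////+AAAA/Af////////+AAAB/Af////////8AAAD/A/////////8AAAH/A/////////4AAAP/A/////////4AAAf/A/////////4AAA//A/////////4AAD/8="/>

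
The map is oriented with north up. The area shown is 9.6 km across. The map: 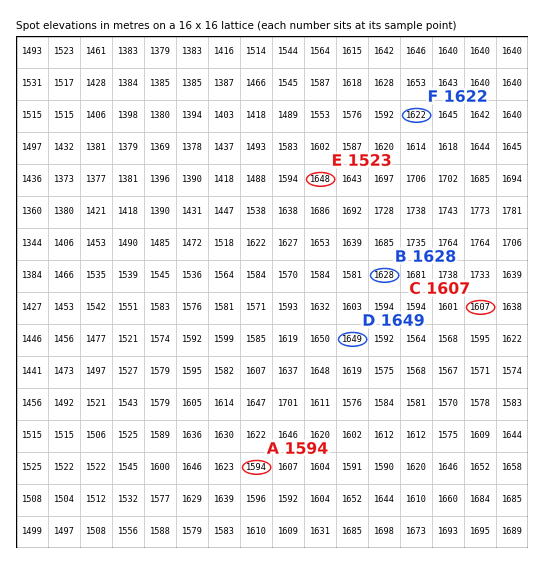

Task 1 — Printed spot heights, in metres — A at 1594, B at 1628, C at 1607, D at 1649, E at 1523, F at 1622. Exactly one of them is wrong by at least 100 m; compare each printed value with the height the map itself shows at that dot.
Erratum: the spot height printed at E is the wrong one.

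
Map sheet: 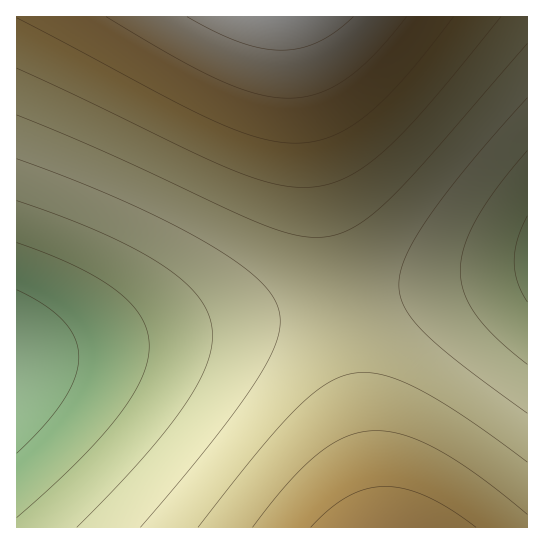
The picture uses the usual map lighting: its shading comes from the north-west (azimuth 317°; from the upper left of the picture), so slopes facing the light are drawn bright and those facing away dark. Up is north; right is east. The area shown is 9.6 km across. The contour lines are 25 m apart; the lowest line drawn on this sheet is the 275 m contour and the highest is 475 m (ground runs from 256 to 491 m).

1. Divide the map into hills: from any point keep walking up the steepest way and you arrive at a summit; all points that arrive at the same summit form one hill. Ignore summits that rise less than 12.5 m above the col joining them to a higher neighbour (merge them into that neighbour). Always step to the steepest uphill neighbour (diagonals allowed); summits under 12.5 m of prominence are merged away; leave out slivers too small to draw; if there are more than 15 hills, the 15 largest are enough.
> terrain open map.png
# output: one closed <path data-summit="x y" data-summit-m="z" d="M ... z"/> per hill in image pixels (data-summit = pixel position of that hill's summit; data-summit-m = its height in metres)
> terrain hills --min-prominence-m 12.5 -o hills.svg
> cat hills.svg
<path data-summit="277 17" data-summit-m="491" d="M527 16l-510 0-1 343 511-88z"/><path data-summit="391 527" data-summit-m="442" d="M527 271l-509 88-2 2 0 166 511 1z"/>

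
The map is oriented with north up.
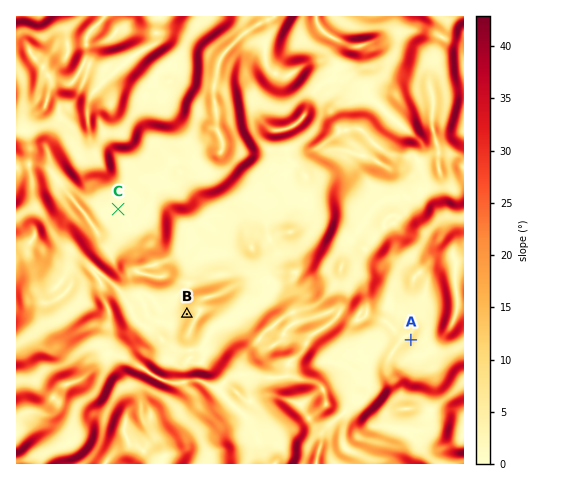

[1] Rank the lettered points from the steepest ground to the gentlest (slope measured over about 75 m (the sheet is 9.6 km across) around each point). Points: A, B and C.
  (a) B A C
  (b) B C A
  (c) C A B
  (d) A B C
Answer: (a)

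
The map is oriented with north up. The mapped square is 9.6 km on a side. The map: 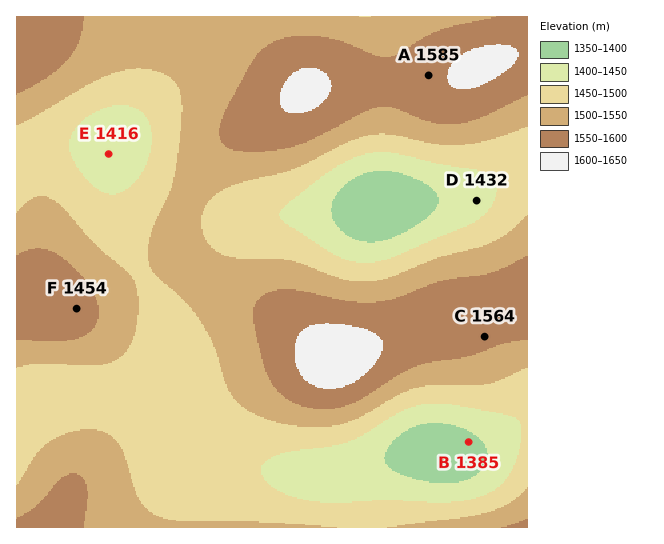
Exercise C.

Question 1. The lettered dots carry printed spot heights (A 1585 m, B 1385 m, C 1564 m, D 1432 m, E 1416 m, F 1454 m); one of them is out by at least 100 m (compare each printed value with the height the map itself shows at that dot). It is F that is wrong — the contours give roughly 1579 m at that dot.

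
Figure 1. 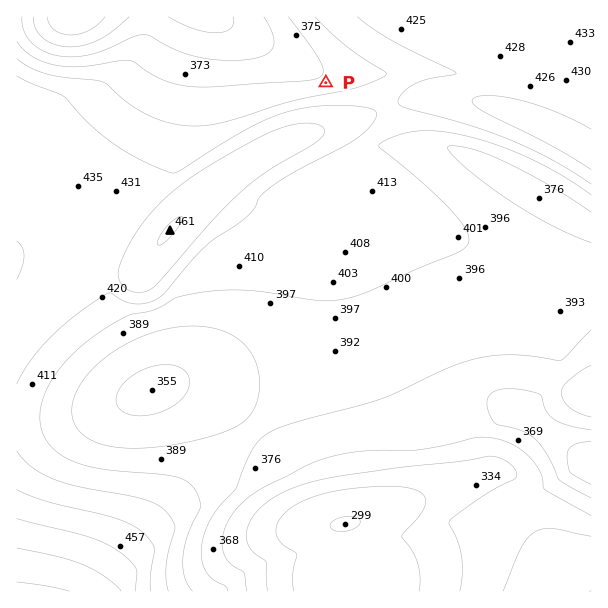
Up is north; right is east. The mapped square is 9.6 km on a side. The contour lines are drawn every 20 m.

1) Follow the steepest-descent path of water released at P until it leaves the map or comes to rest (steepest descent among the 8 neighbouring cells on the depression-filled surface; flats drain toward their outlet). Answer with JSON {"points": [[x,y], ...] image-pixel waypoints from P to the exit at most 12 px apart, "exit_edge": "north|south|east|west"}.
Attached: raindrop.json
{"points": [[326, 83], [315, 71], [303, 63], [291, 57], [279, 51], [267, 44], [255, 38], [243, 30], [231, 24], [219, 17]], "exit_edge": "north"}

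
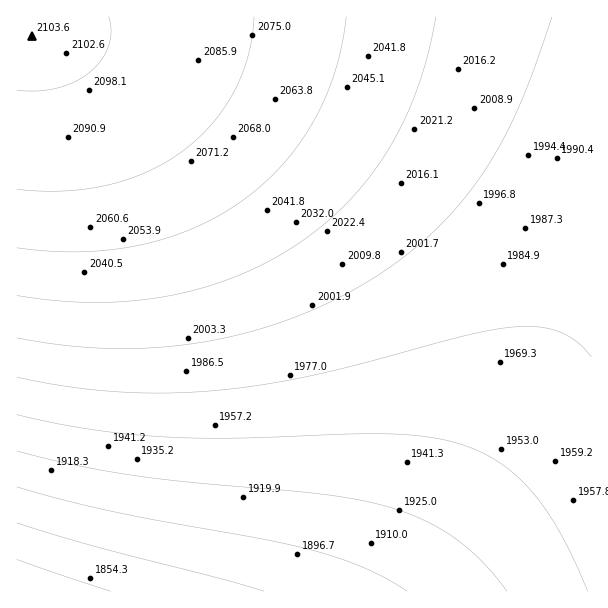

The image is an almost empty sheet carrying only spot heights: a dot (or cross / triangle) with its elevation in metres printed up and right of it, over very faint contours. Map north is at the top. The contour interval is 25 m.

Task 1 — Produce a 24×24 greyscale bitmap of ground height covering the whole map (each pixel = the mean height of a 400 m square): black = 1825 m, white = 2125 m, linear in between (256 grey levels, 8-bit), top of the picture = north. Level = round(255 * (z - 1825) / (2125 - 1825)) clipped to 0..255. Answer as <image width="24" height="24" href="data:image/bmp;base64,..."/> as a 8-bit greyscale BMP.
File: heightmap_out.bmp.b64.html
<image width="24" height="24" href="data:image/bmp;base64,Qk12BgAAAAAAADYEAAAoAAAAGAAAABgAAAABAAgAAAAAAEACAAATCwAAEwsAAAABAAAAAAAAAAAAAAEBAQACAgIAAwMDAAQEBAAFBQUABgYGAAcHBwAICAgACQkJAAoKCgALCwsADAwMAA0NDQAODg4ADw8PABAQEAAREREAEhISABMTEwAUFBQAFRUVABYWFgAXFxcAGBgYABkZGQAaGhoAGxsbABwcHAAdHR0AHh4eAB8fHwAgICAAISEhACIiIgAjIyMAJCQkACUlJQAmJiYAJycnACgoKAApKSkAKioqACsrKwAsLCwALS0tAC4uLgAvLy8AMDAwADExMQAyMjIAMzMzADQ0NAA1NTUANjY2ADc3NwA4ODgAOTk5ADo6OgA7OzsAPDw8AD09PQA+Pj4APz8/AEBAQABBQUEAQkJCAENDQwBEREQARUVFAEZGRgBHR0cASEhIAElJSQBKSkoAS0tLAExMTABNTU0ATk5OAE9PTwBQUFAAUVFRAFJSUgBTU1MAVFRUAFVVVQBWVlYAV1dXAFhYWABZWVkAWlpaAFtbWwBcXFwAXV1dAF5eXgBfX18AYGBgAGFhYQBiYmIAY2NjAGRkZABlZWUAZmZmAGdnZwBoaGgAaWlpAGpqagBra2sAbGxsAG1tbQBubm4Ab29vAHBwcABxcXEAcnJyAHNzcwB0dHQAdXV1AHZ2dgB3d3cAeHh4AHl5eQB6enoAe3t7AHx8fAB9fX0Afn5+AH9/fwCAgIAAgYGBAIKCggCDg4MAhISEAIWFhQCGhoYAh4eHAIiIiACJiYkAioqKAIuLiwCMjIwAjY2NAI6OjgCPj48AkJCQAJGRkQCSkpIAk5OTAJSUlACVlZUAlpaWAJeXlwCYmJgAmZmZAJqamgCbm5sAnJycAJ2dnQCenp4An5+fAKCgoAChoaEAoqKiAKOjowCkpKQApaWlAKampgCnp6cAqKioAKmpqQCqqqoAq6urAKysrACtra0Arq6uAK+vrwCwsLAAsbGxALKysgCzs7MAtLS0ALW1tQC2trYAt7e3ALi4uAC5ubkAurq6ALu7uwC8vLwAvb29AL6+vgC/v78AwMDAAMHBwQDCwsIAw8PDAMTExADFxcUAxsbGAMfHxwDIyMgAycnJAMrKygDLy8sAzMzMAM3NzQDOzs4Az8/PANDQ0ADR0dEA0tLSANPT0wDU1NQA1dXVANbW1gDX19cA2NjYANnZ2QDa2toA29vbANzc3ADd3d0A3t7eAN/f3wDg4OAA4eHhAOLi4gDj4+MA5OTkAOXl5QDm5uYA5+fnAOjo6ADp6ekA6urqAOvr6wDs7OwA7e3tAO7u7gDv7+8A8PDwAPHx8QDy8vIA8/PzAPT09AD19fUA9vb2APf39wD4+PgA+fn5APr6+gD7+/sA/Pz8AP39/QD+/v4A////AAwRFRkdISQnKi0vMjU5PEBESE1SV11jaRoeIiYqLS8yNTc5PD5BQ0dKTlJWW2FmbCcsMDM2OTs9P0FDRUdJS05QVFdbYGRpbzU5PUBDRUdJSkxNTlBRU1VXWVxgZGhscUNHSk1QUlNUVVZXWFhZWlxdX2JlaGtvdFFVWFpcXl9gYGFhYWFiYmNkZWdpbG9ydl9jZWdpamtra2trampqampqa2xucHJ1eG1wcnR1dnZ2dnV0c3NycXBwcHFyc3V4ent9f4GCgoKBgH9+fHt5eHd2dnZ2d3h6fIiKjI2NjY2Mi4mHhYOBf358e3p6ent8fpWXmJmZmJeWlJKQjYuIhoSCgH9+fn5/gKGio6Sko6KgnpuYlZKPjYqHhYOCgYGBgayurq6uraupp6SgnZqWk4+MioeGhIODg7e4ubi4trSyr6yopKCcmZWRjouJh4aFhMHCwsLBv726t7Ovq6einpqWko+MioiHhsrLy8rJx8TBvrq2sa2oo5+alpOPjIqIh9PT09LQzsvIxMC8t7KtqKOempaSj4yKidra2djX1NHOysbBvLexrKeinZmVkY6MiuDg397c2tfTz8rFwLu1sKqloJuXk5CNi+Xl5OPh3tvX087JxL65s62oo56ZlZKPjOno6Obk4t7b1tHMx8G7trCqpaCbl5OQjevr6unn5OHd2dTPycS+uLKsp6KdmZWRj+zs7Oro5uLf2tbQy8W/ubSuqKOempaTkO3s7Orp5uPf29bRzMbAu7WvqqSfm5eUkQ=="/>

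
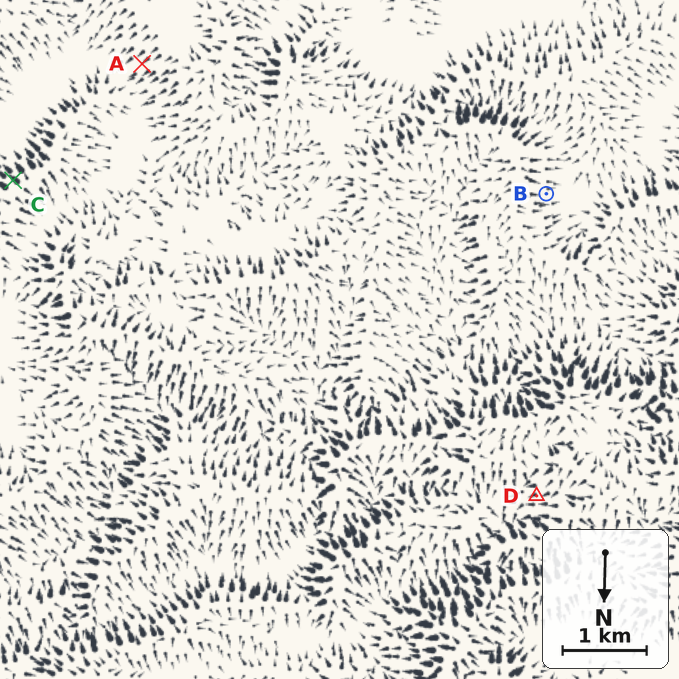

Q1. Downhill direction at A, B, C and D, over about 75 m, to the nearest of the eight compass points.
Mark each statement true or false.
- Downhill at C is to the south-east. true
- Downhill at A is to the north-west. false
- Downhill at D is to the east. true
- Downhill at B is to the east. false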